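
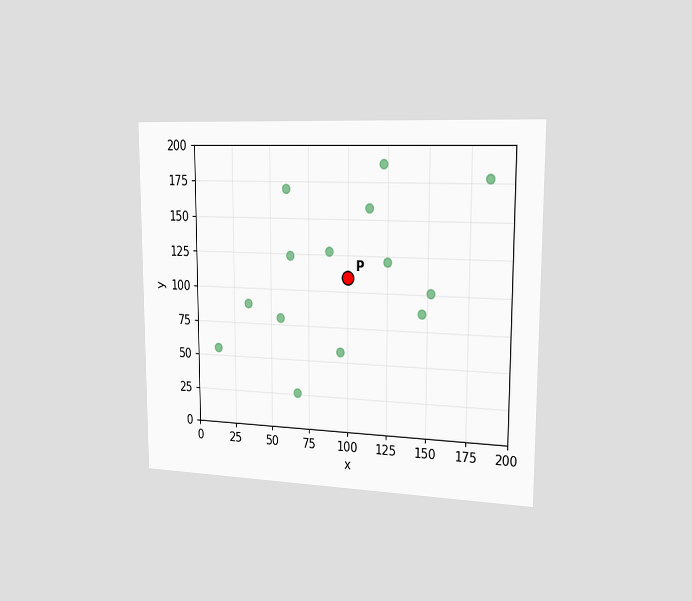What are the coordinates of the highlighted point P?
(100, 110)

The chart is viewed slightly from the right. Following the gridlines from P to each axis, P sits at (100, 110).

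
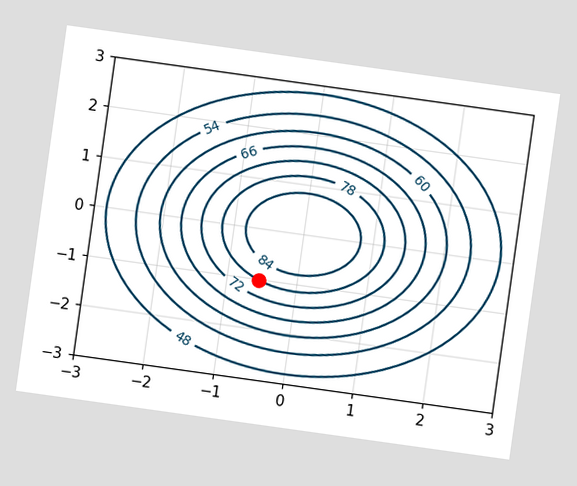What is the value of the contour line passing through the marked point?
78

The chart is tilted about 8° clockwise. The marked point sits on the contour labelled 78.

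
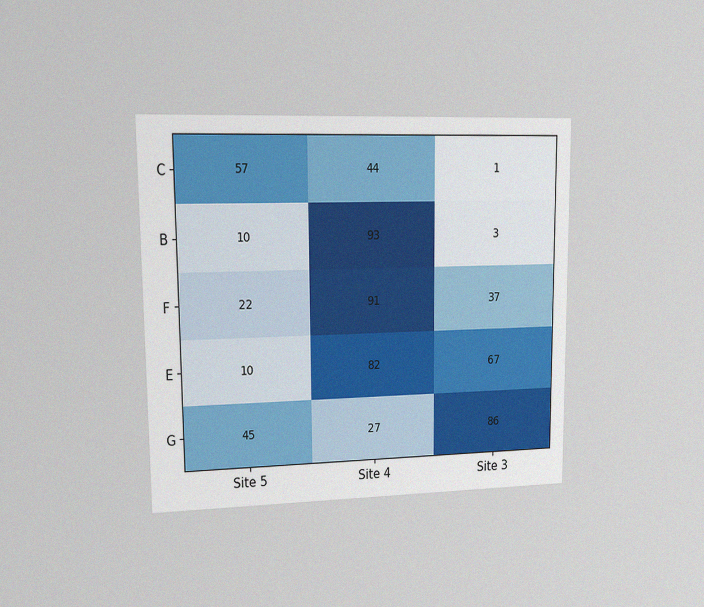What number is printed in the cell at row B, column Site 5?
10

The chart is viewed at a slight angle, with some photo noise. The (B, Site 5) cell reads 10.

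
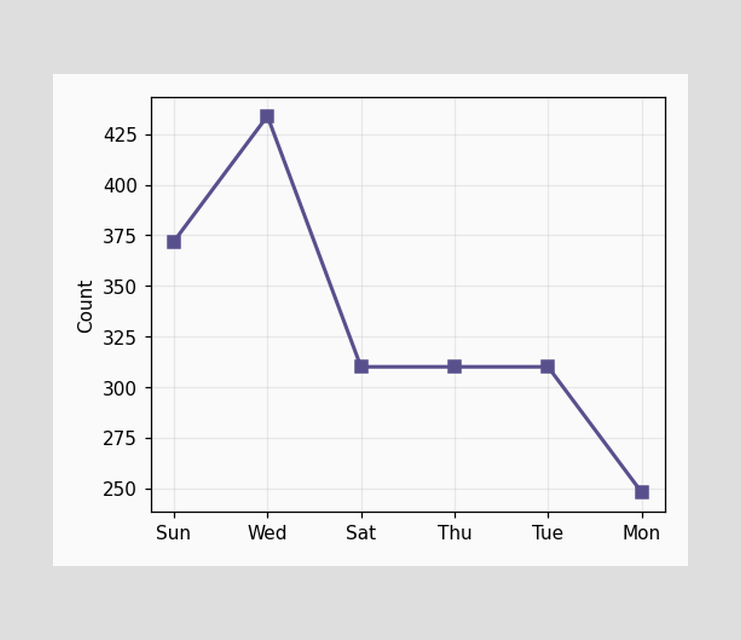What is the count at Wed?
At Wed, the line is at 434.

434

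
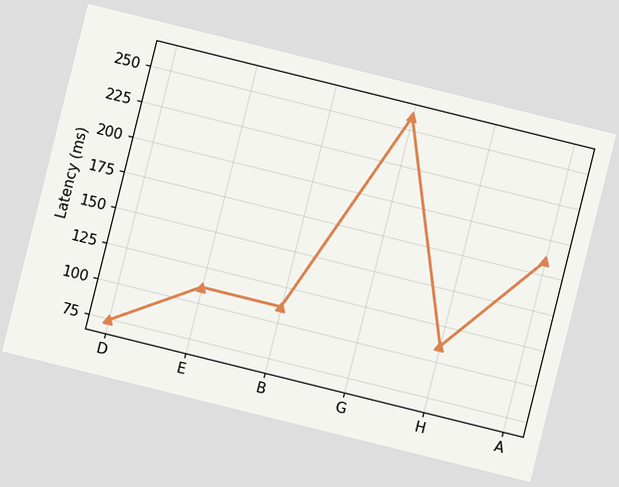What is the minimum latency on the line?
The chart is tilted about 14° clockwise. The lowest point is at D, and reading across to the y-axis gives 74ms.

74ms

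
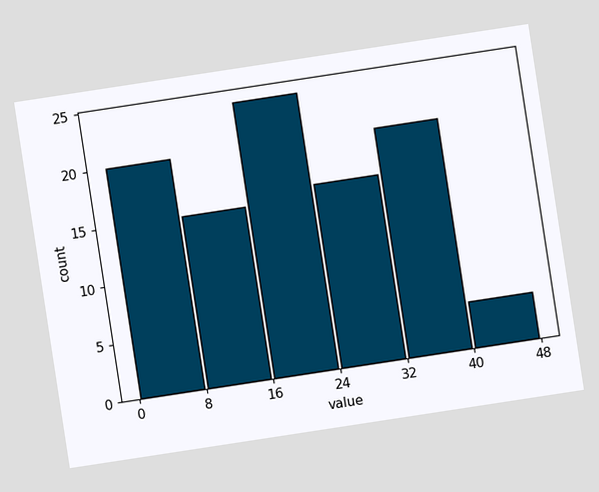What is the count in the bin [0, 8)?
The chart is tilted about 9° counter-clockwise. The [0, 8) bin has height 20.

20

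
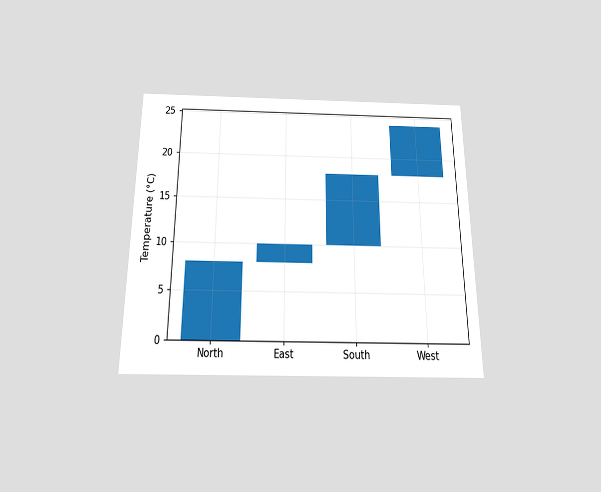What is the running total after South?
18°C

The chart is viewed slightly from below. After South the running total reaches 18°C.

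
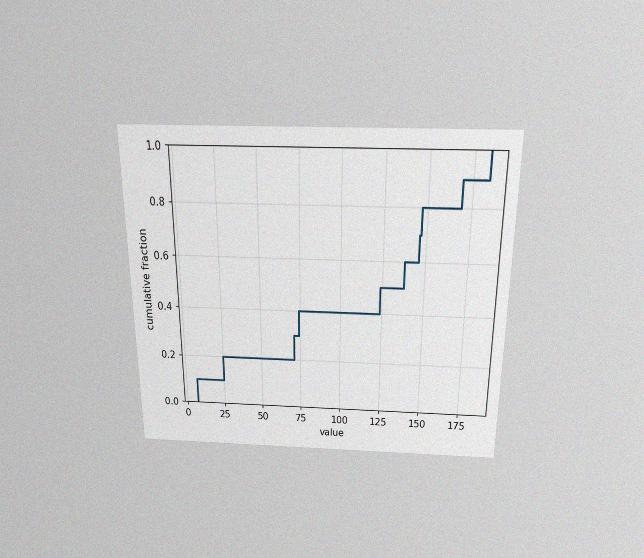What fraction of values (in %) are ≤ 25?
The chart is viewed slightly from above, with some photo noise. At x=25 the ECDF step is at 20%.

20%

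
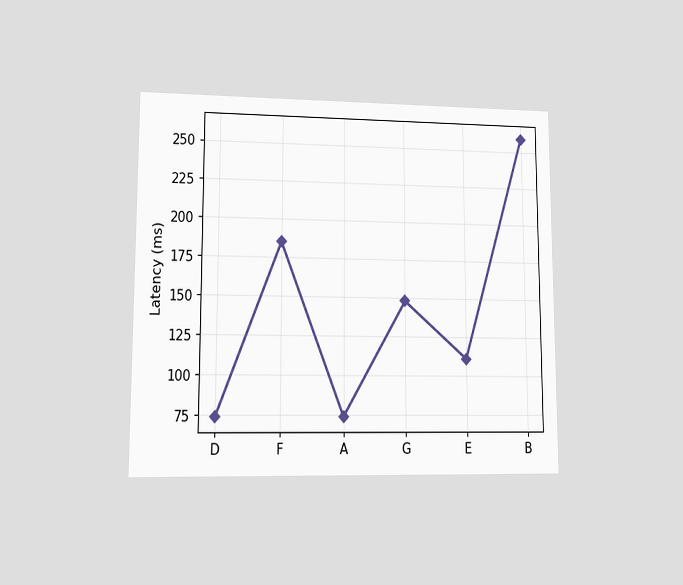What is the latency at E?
111ms

The chart is viewed at a slight angle. At E, the line is at 111ms.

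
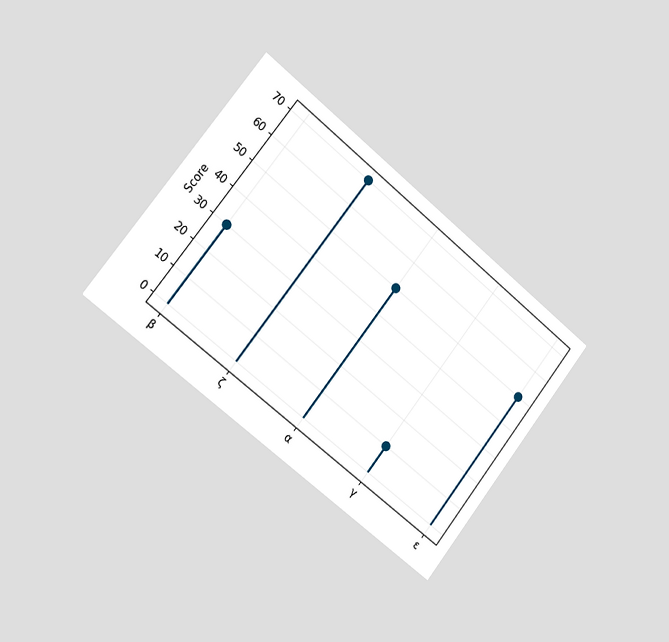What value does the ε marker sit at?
50

The chart is tilted about 38° clockwise and viewed slightly from the left. The ε marker sits at 50.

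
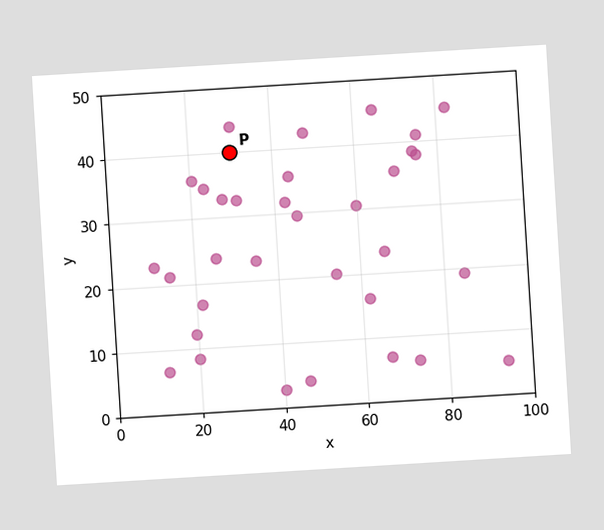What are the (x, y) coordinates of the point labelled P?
The chart is tilted about 4° counter-clockwise. Following the gridlines from P to each axis, P sits at (30, 40).

(30, 40)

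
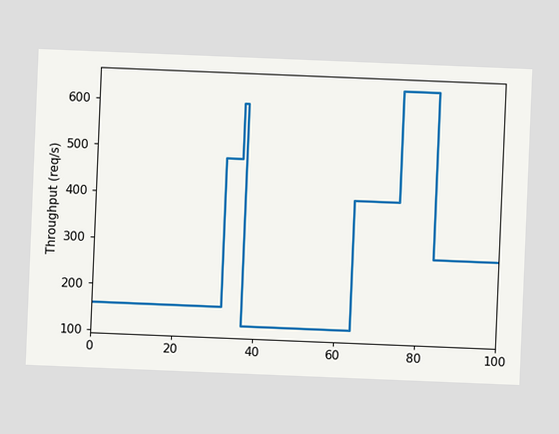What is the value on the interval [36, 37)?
The chart is tilted about 2° clockwise. On [36, 37) the step sits at 600req/s.

600req/s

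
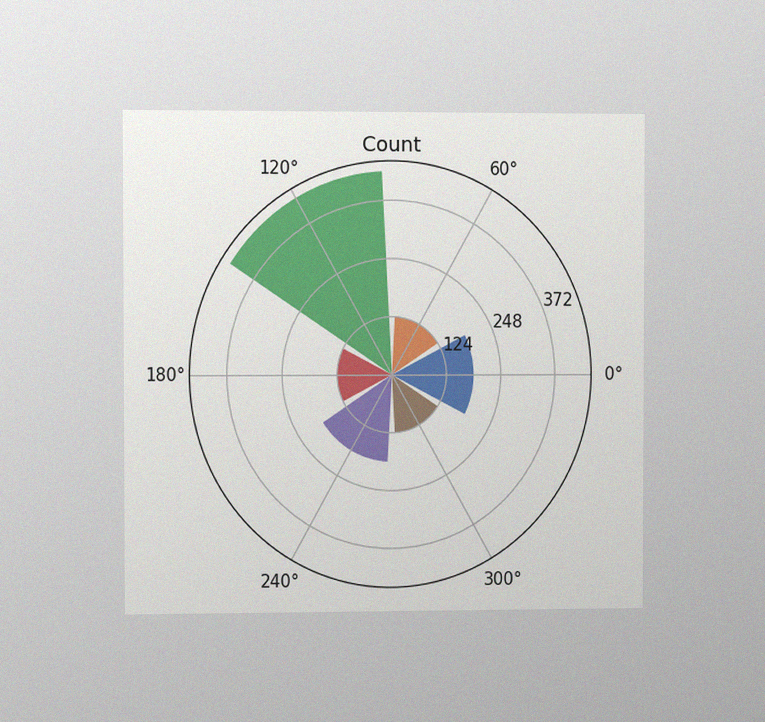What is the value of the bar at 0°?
186

The chart is viewed slightly from the left, with some photo noise. The bar at 0° reaches 186 on the radial axis.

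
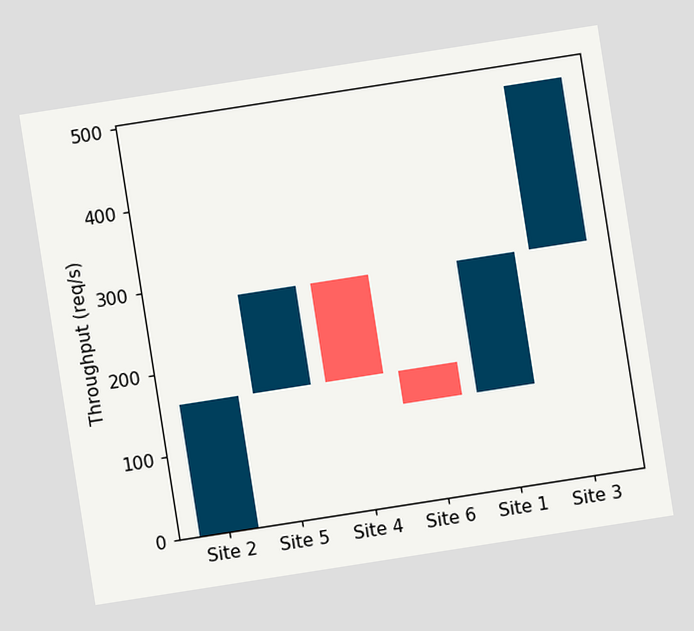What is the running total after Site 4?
The chart is tilted about 9° counter-clockwise. After Site 4 the running total reaches 160req/s.

160req/s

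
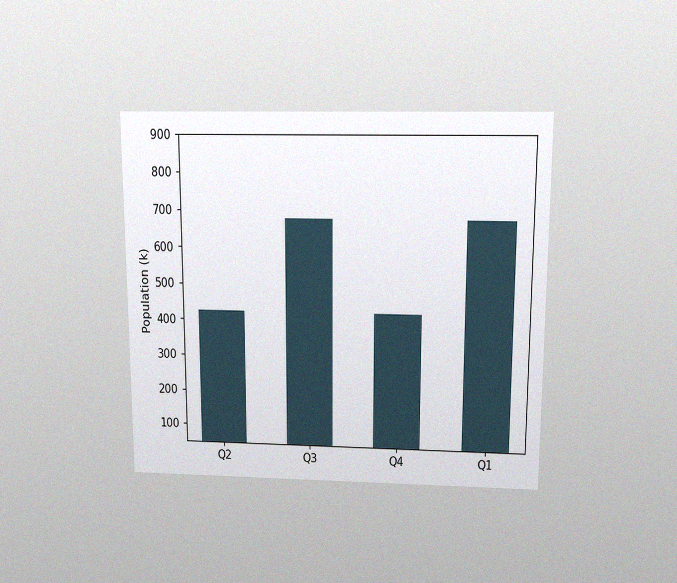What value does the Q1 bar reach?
680k

The chart is viewed slightly from above, with some photo noise. Reading along the chart's y-axis, the Q1 bar reaches 680k.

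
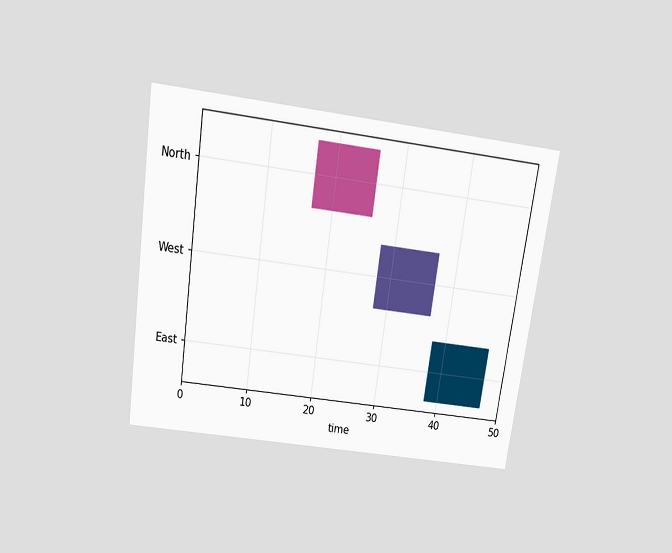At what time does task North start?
The chart is tilted about 8° clockwise and viewed slightly from above. The North bar begins at t=17.

17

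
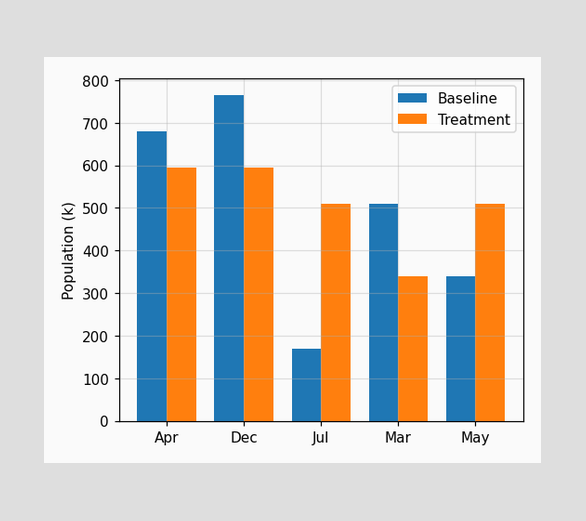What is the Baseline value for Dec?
The Baseline bar at Dec reaches 765k on the y-axis.

765k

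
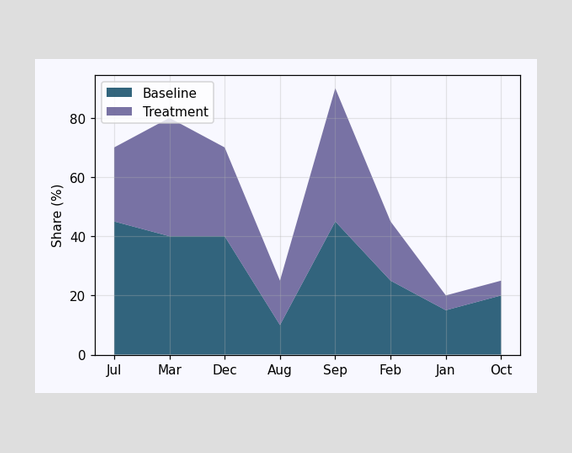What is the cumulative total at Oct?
The stacked total at Oct reaches 25%.

25%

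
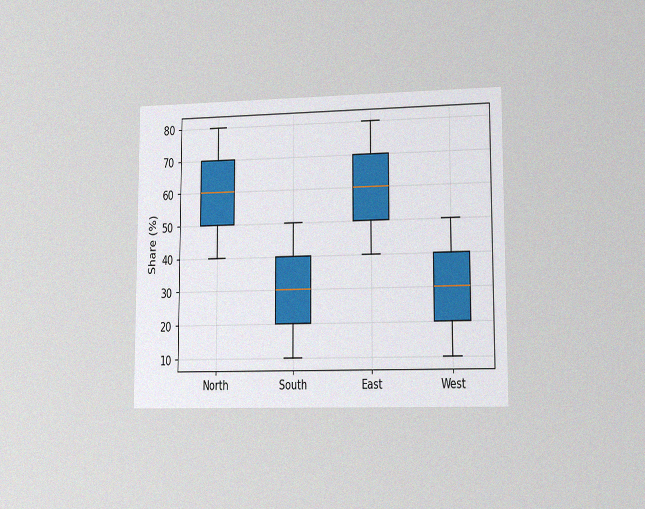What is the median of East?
The chart is viewed slightly from the right, with some photo noise. The median line in the East box sits at 60%.

60%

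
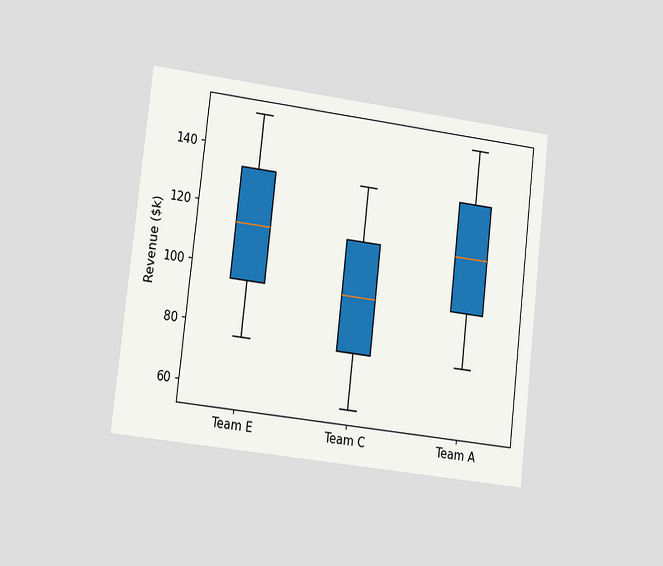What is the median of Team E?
The chart is tilted about 7° clockwise and viewed slightly from the left. The median line in the Team E box sits at $114k.

$114k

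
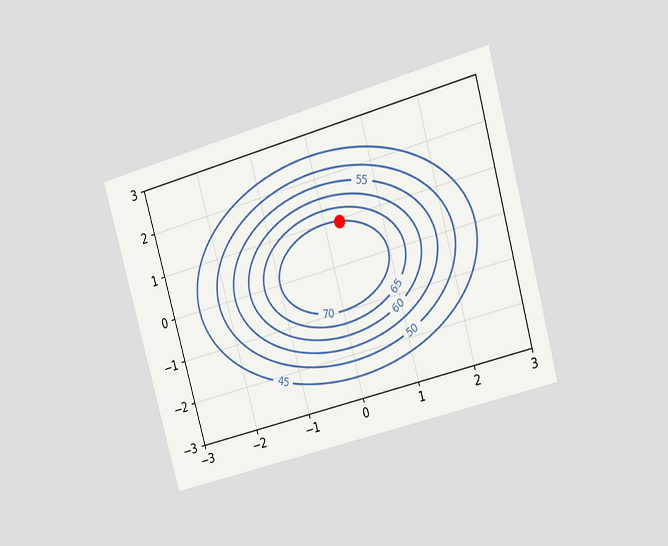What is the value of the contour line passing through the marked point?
70

The chart is tilted about 15° counter-clockwise and viewed at a slight angle. The marked point sits on the contour labelled 70.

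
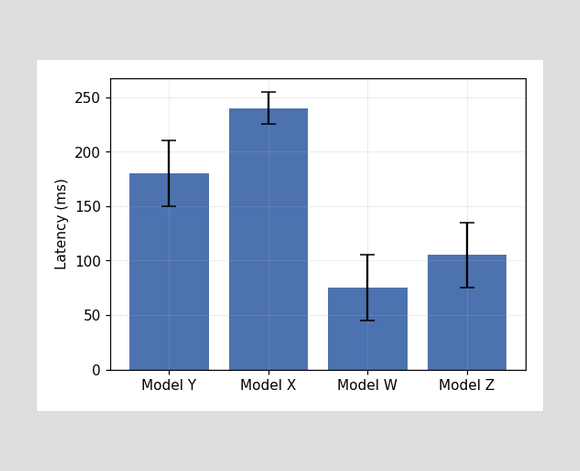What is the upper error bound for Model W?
The Model W bar's upper whisker reaches 105ms.

105ms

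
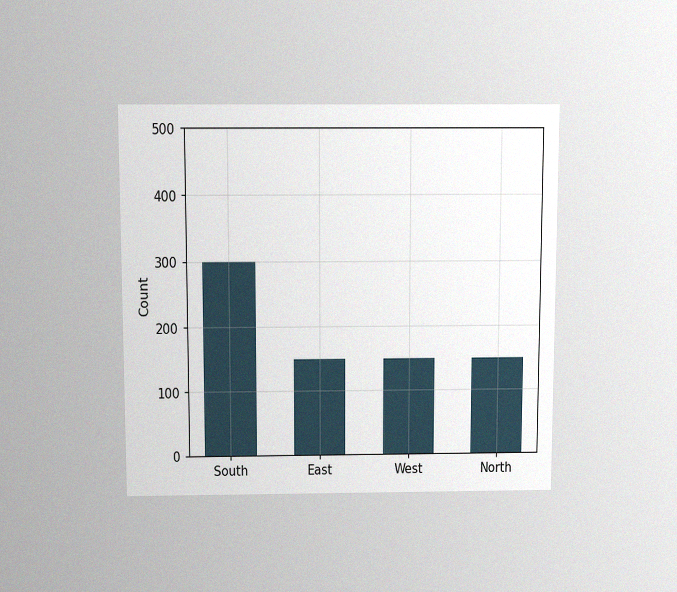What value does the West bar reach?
150

The chart is viewed slightly from above, with some photo noise. Reading along the chart's y-axis, the West bar reaches 150.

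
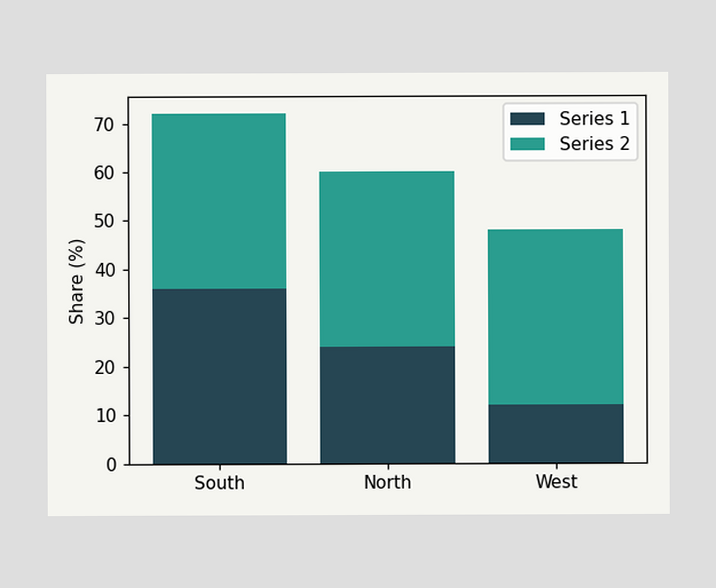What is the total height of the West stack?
48%

The West stack's top reaches 48% on the y-axis.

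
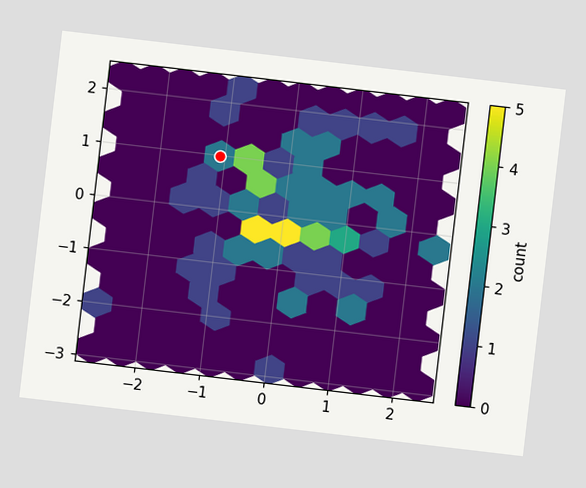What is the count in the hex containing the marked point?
2

The chart is tilted about 7° clockwise. The marked hex reads 2 on the colorbar.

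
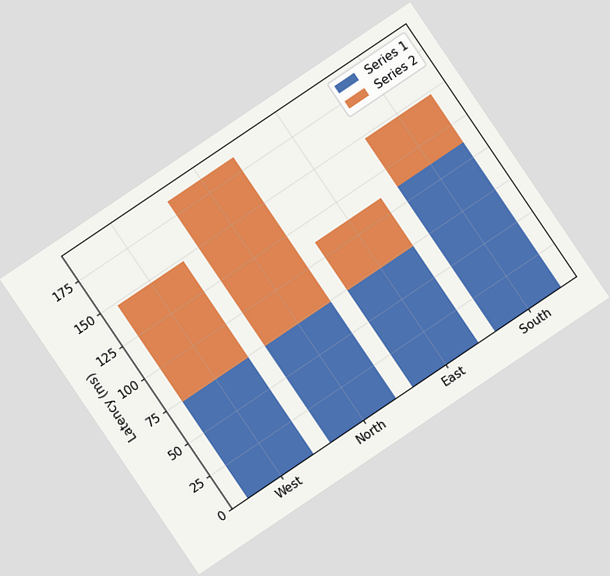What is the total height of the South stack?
148ms

The chart is tilted about 34° counter-clockwise. The South stack's top reaches 148ms on the y-axis.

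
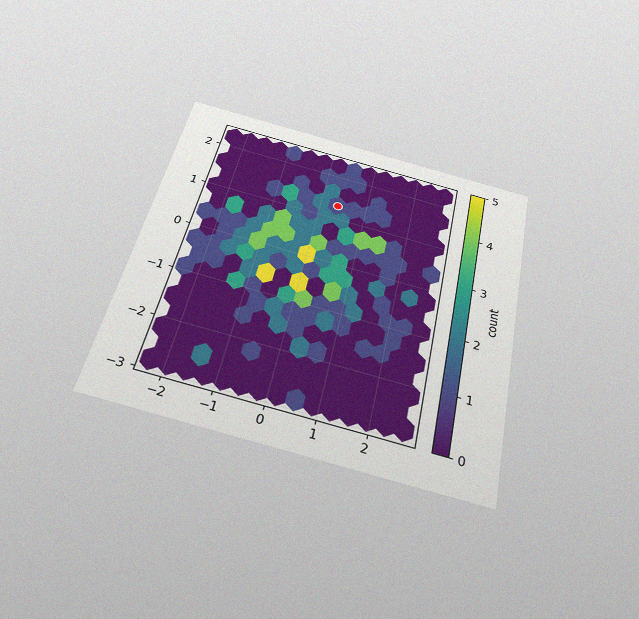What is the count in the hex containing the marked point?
The chart is tilted about 12° clockwise and viewed slightly from below, with some photo noise. The marked hex reads 1 on the colorbar.

1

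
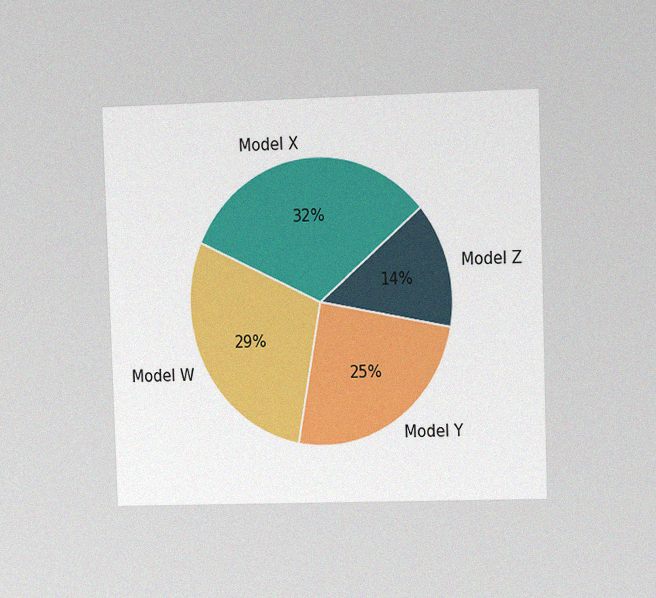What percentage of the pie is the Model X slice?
32%

The chart is viewed at a slight angle, with some photo noise. The Model X slice takes up 32% of the pie.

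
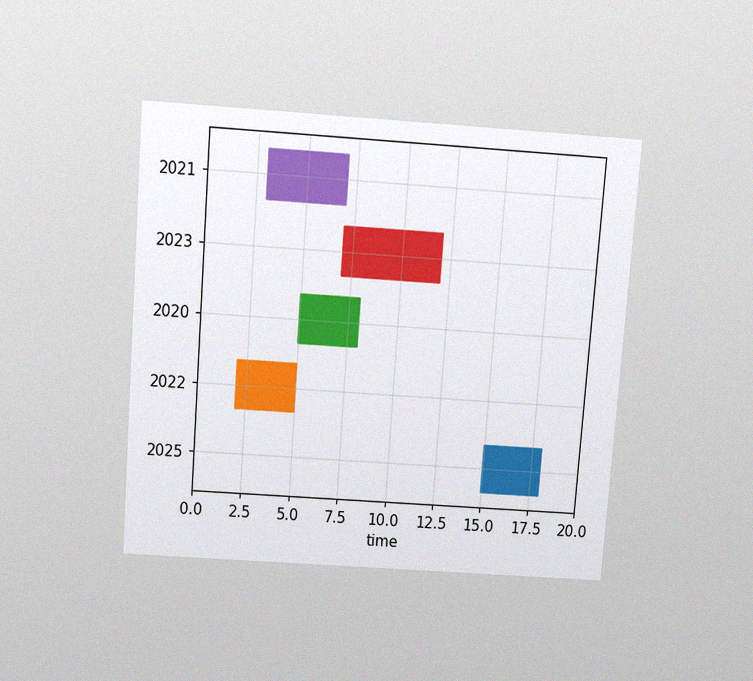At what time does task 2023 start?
The chart is tilted about 4° clockwise and viewed slightly from above, with some photo noise. The 2023 bar begins at t=7.

7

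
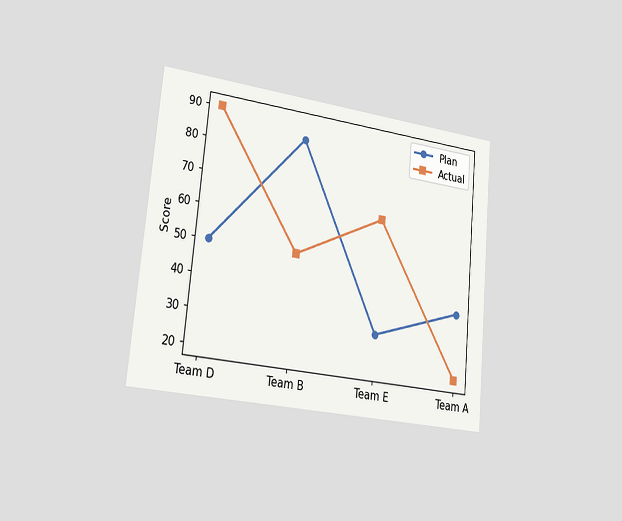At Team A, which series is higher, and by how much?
Plan, by 20

The chart is tilted about 5° clockwise and viewed slightly from the left. At Team A, Plan sits above the other line by 20.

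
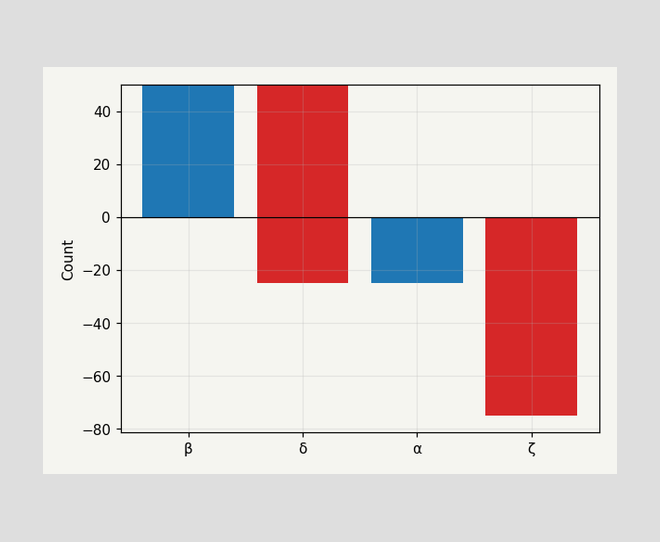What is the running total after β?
50

After β the running total reaches 50.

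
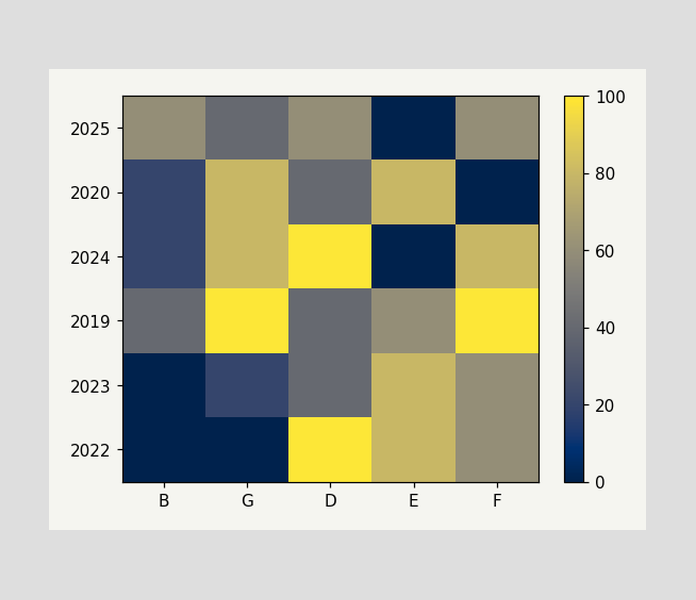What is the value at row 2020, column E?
80

Matching cell (2020, E) against the colorbar gives 80.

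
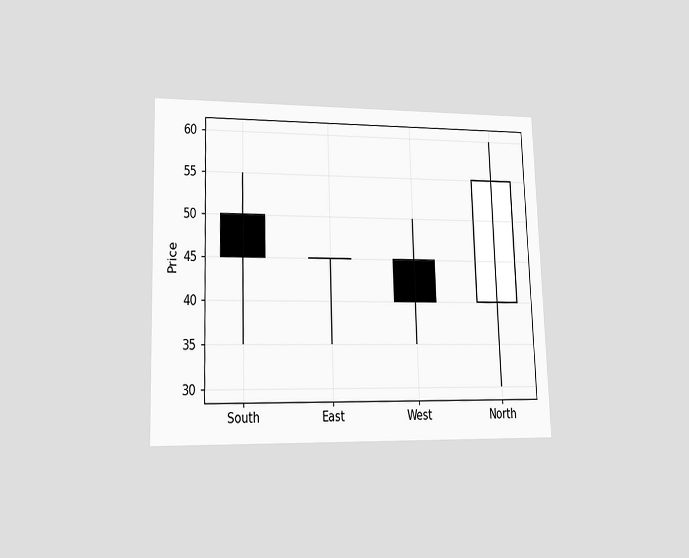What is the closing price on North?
The chart is viewed at a slight angle. The North candle closes at 55.

55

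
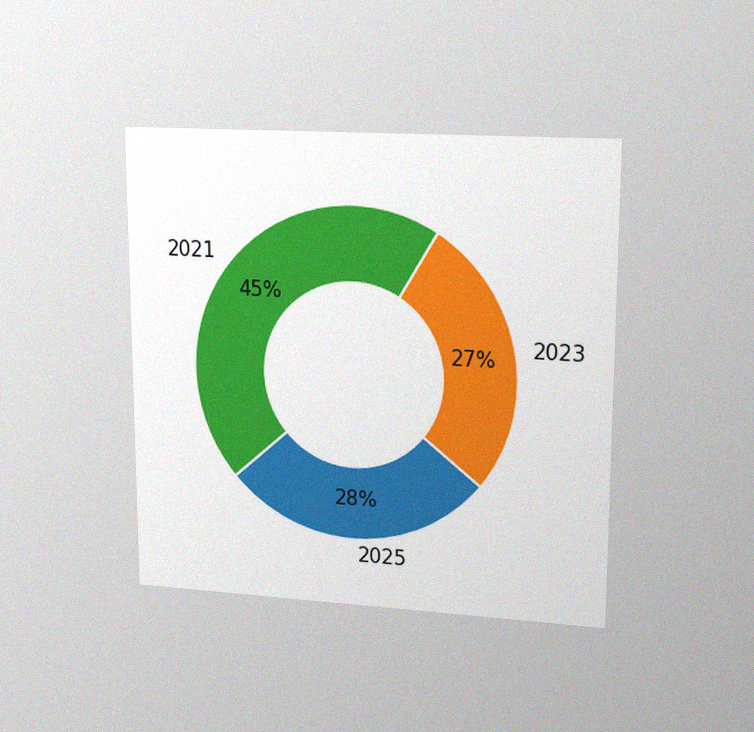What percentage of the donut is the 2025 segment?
28%

The chart is viewed at a slight angle, with some photo noise. The 2025 segment takes up 28% of the ring.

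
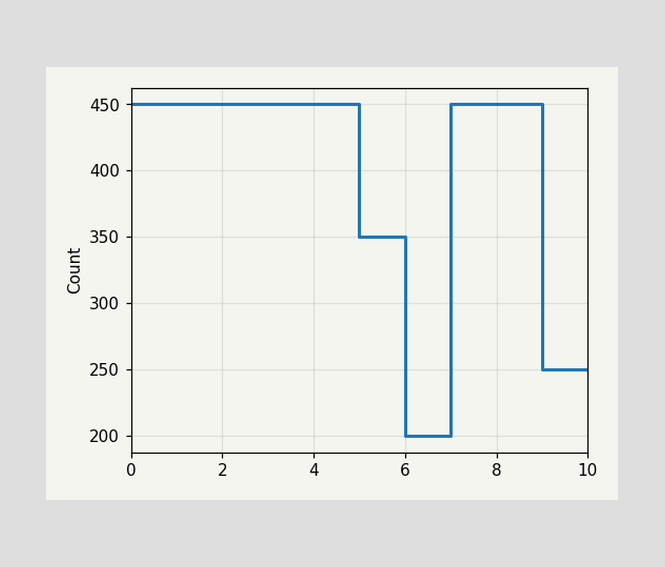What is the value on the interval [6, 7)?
On [6, 7) the step sits at 200.

200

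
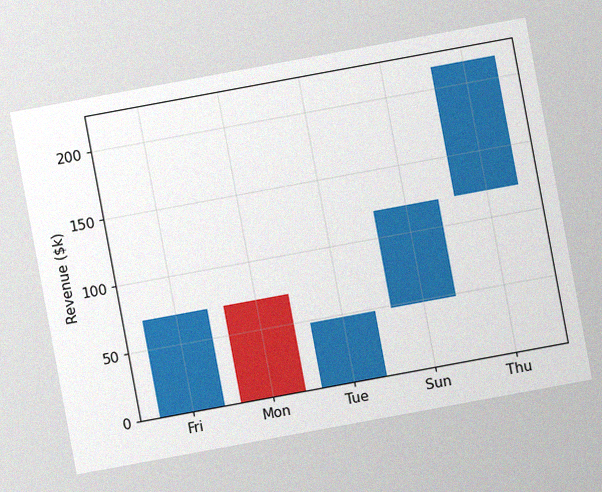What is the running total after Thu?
$216k

The chart is tilted about 10° counter-clockwise, with some photo noise. After Thu the running total reaches $216k.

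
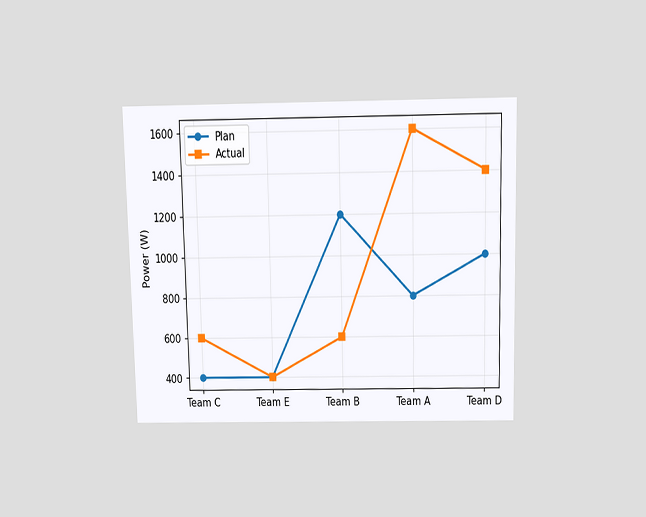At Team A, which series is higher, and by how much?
The chart is viewed slightly from above. At Team A, Actual sits above the other line by 800W.

Actual, by 800W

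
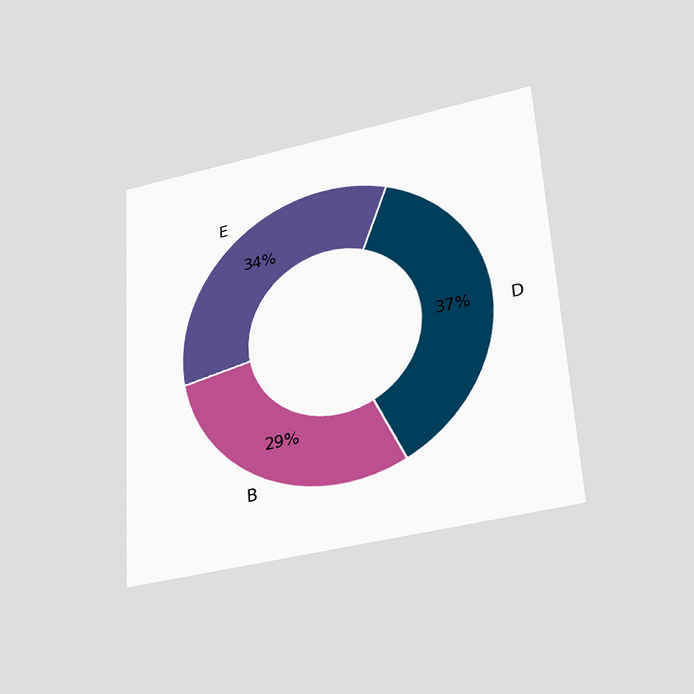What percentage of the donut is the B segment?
29%

The chart is tilted about 3° counter-clockwise and viewed slightly from below. The B segment takes up 29% of the ring.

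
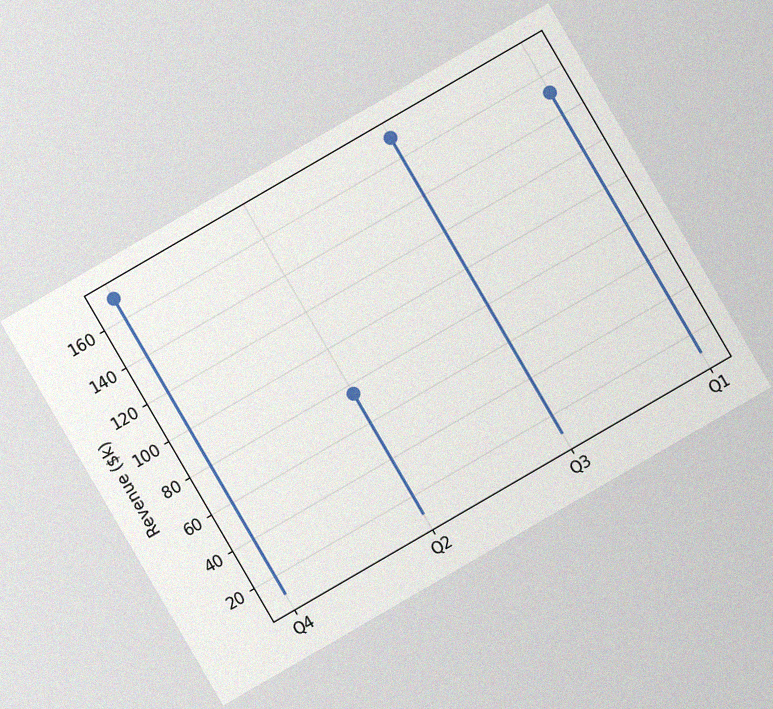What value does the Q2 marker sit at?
$76k

The chart is tilted about 30° counter-clockwise, with some photo noise. The Q2 marker sits at $76k.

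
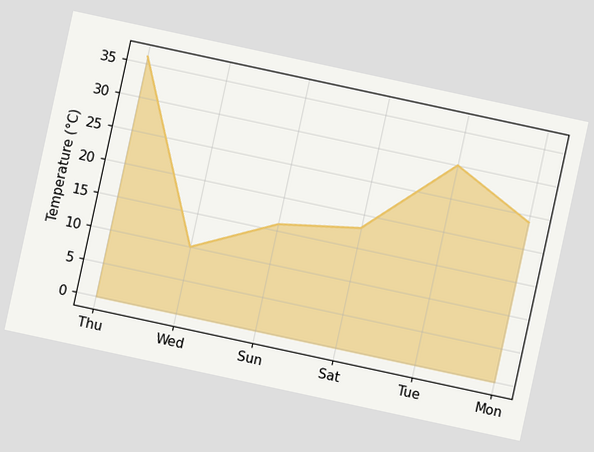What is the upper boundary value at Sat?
The chart is tilted about 12° clockwise. At Sat the upper boundary is at 18°C.

18°C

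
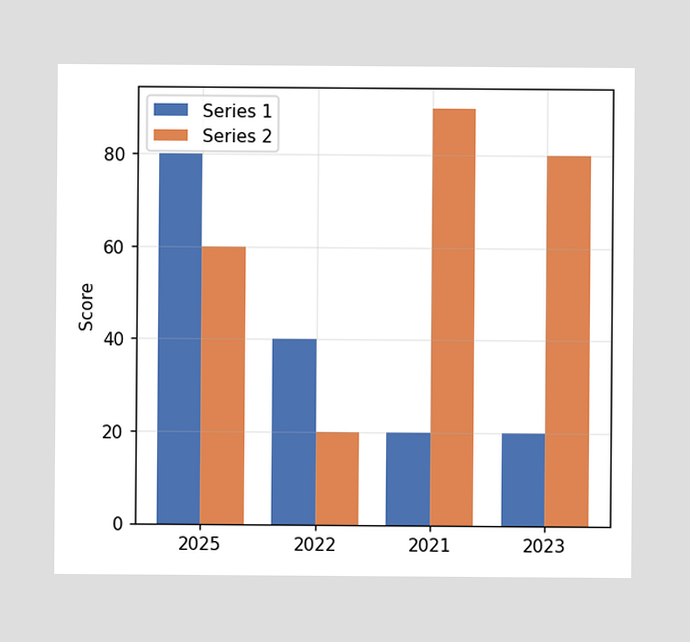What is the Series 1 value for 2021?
20

The Series 1 bar at 2021 reaches 20 on the y-axis.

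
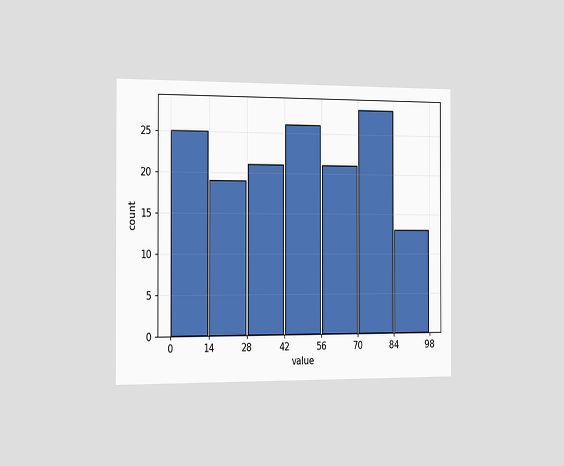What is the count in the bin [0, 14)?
25

The chart is viewed slightly from the left. The [0, 14) bin has height 25.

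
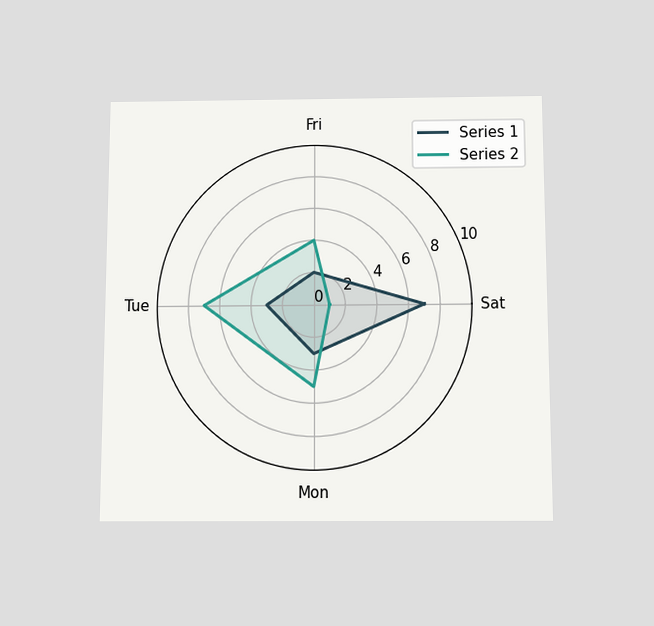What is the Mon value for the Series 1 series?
3

The chart is viewed slightly from below. On the Mon axis, Series 1 reaches 3.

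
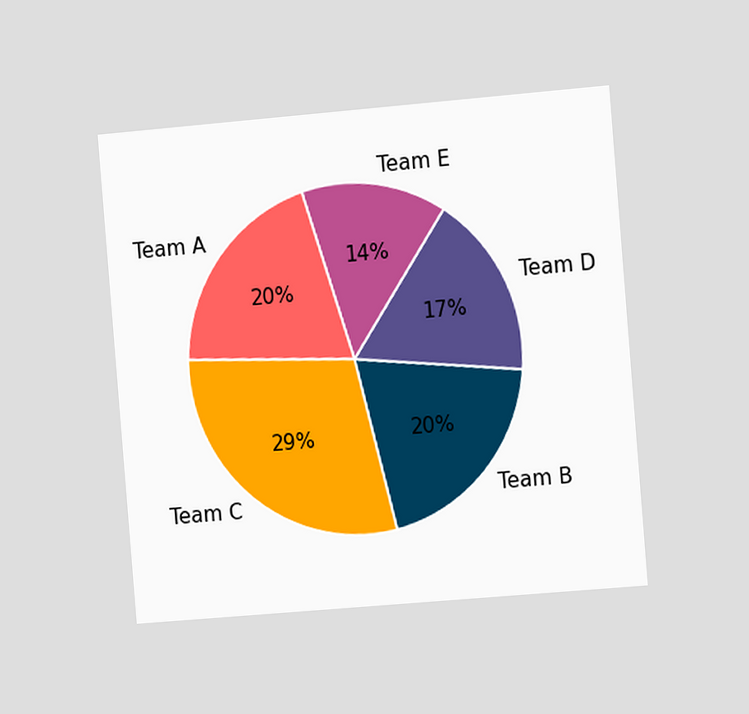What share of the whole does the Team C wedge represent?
The chart is tilted about 5° counter-clockwise and viewed slightly from the right. The Team C slice takes up 29% of the pie.

29%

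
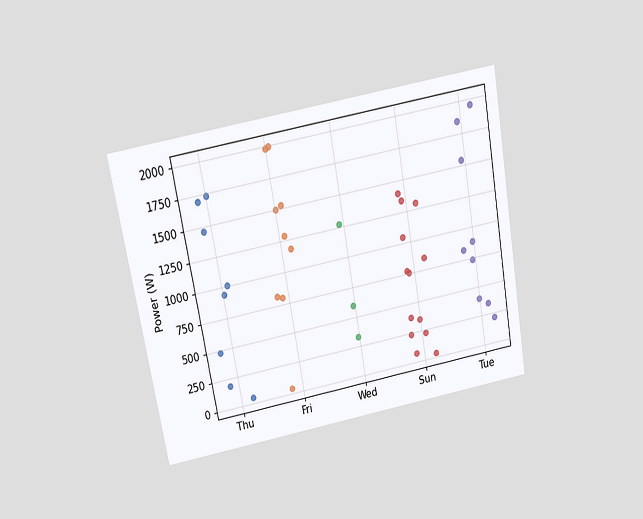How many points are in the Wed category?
3

The chart is tilted about 10° counter-clockwise and viewed slightly from above. Counting the markers in the Wed column gives 3.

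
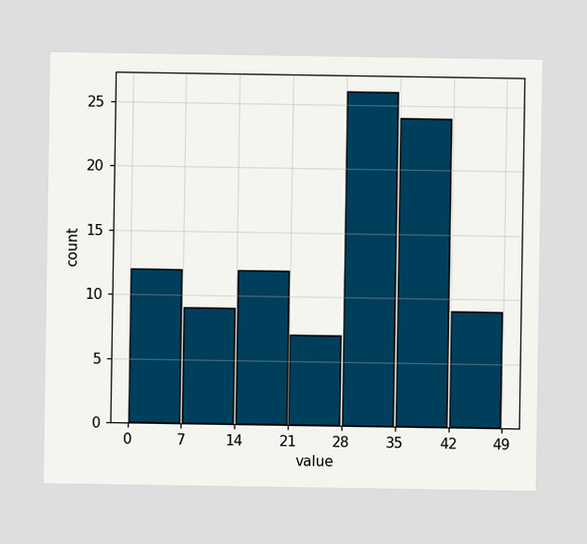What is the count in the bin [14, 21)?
The [14, 21) bin has height 12.

12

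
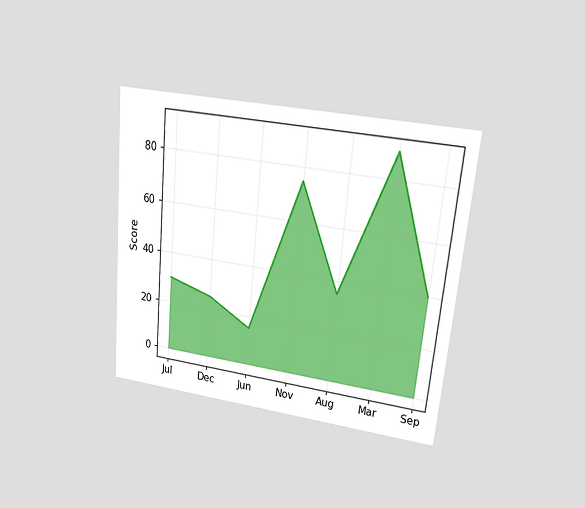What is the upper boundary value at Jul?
The chart is tilted about 5° clockwise and viewed at a slight angle. At Jul the upper boundary is at 30.

30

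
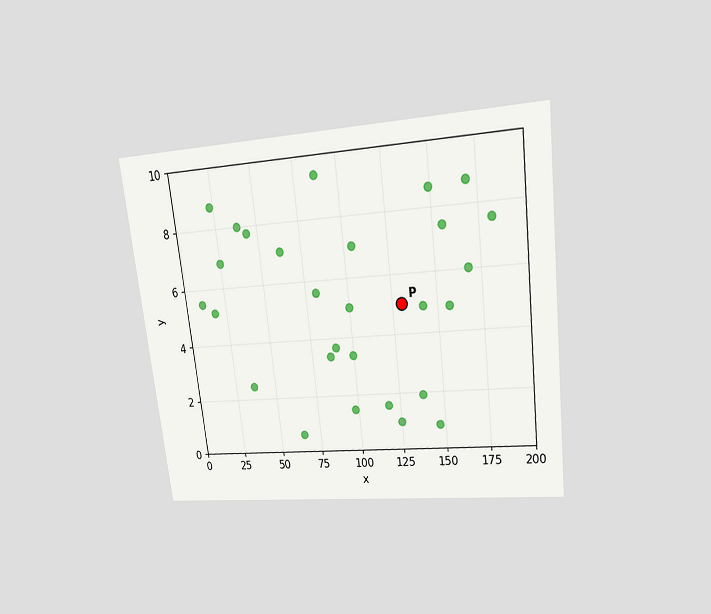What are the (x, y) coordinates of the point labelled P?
(130, 5)

The chart is tilted about 7° counter-clockwise and viewed at a slight angle. Following the gridlines from P to each axis, P sits at (130, 5).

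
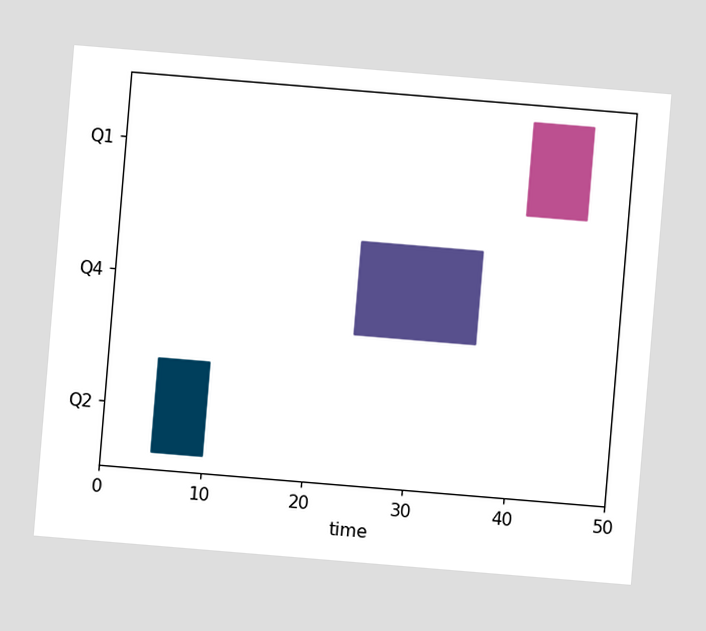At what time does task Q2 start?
5

The chart is tilted about 5° clockwise. The Q2 bar begins at t=5.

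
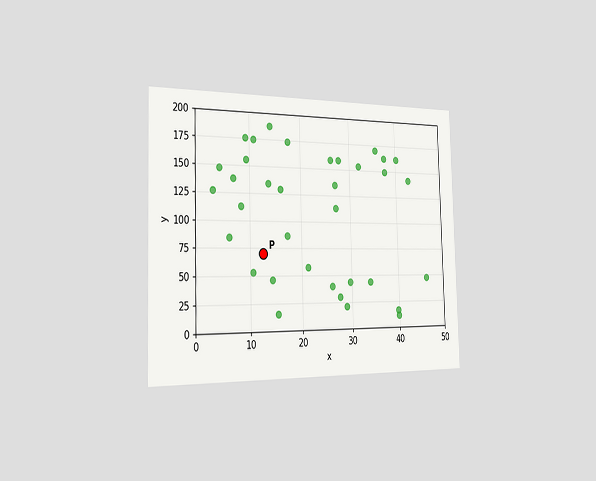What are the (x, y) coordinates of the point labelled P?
(12.5, 70)

The chart is viewed slightly from the left. Following the gridlines from P to each axis, P sits at (12.5, 70).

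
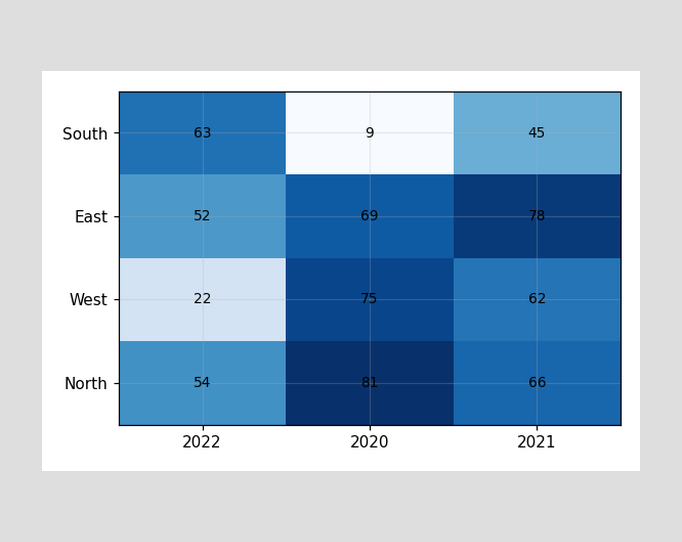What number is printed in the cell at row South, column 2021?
45

The (South, 2021) cell reads 45.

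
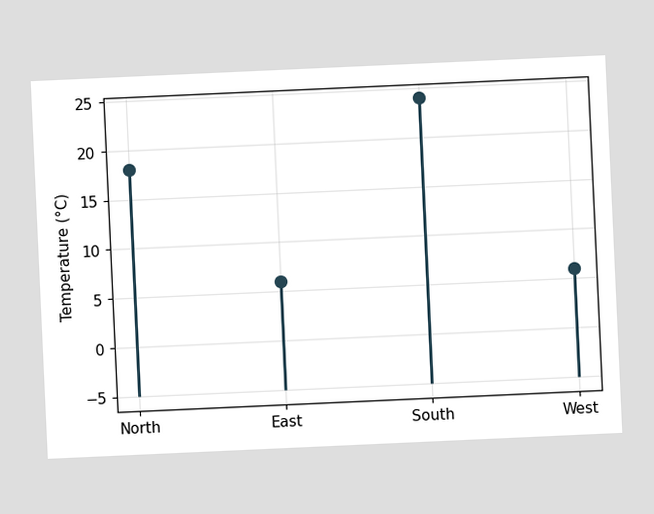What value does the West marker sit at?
6°C

The chart is tilted about 3° counter-clockwise. The West marker sits at 6°C.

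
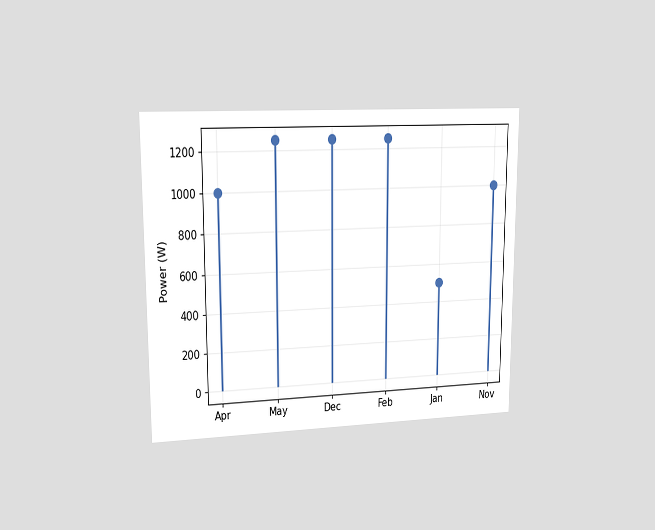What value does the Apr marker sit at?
The chart is viewed at a slight angle. The Apr marker sits at 1000W.

1000W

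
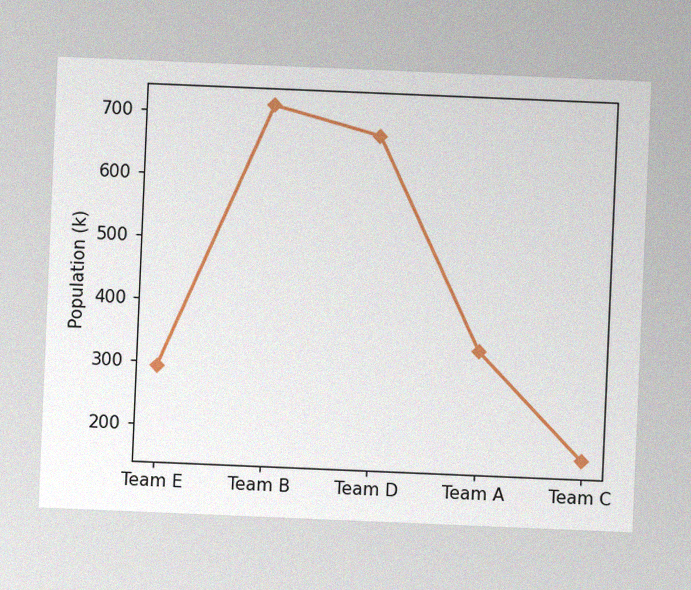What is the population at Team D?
The chart is tilted about 2° clockwise, with some photo noise. At Team D, the line is at 672k.

672k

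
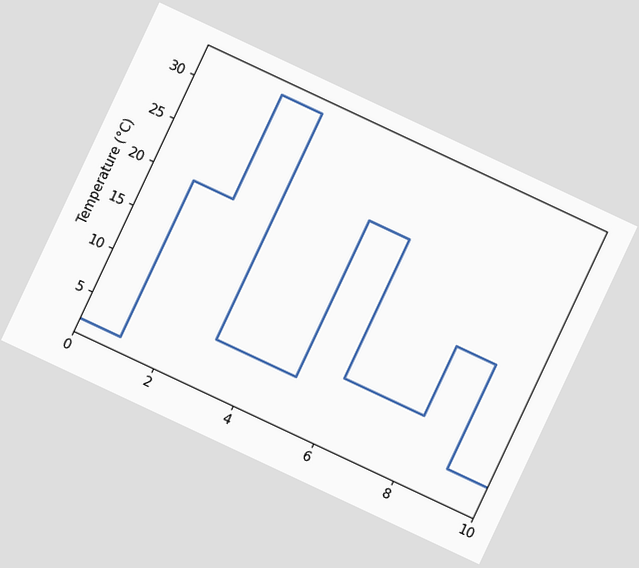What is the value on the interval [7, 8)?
8°C

The chart is tilted about 25° clockwise. On [7, 8) the step sits at 8°C.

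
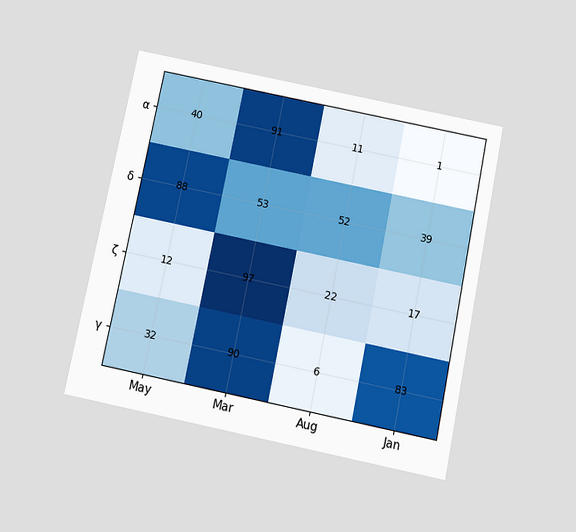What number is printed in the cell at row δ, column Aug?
The chart is tilted about 12° clockwise and viewed slightly from below. The (δ, Aug) cell reads 52.

52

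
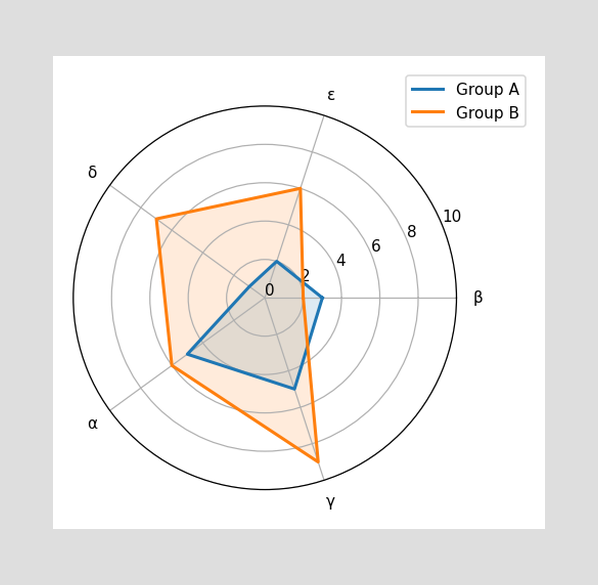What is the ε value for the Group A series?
On the ε axis, Group A reaches 2.

2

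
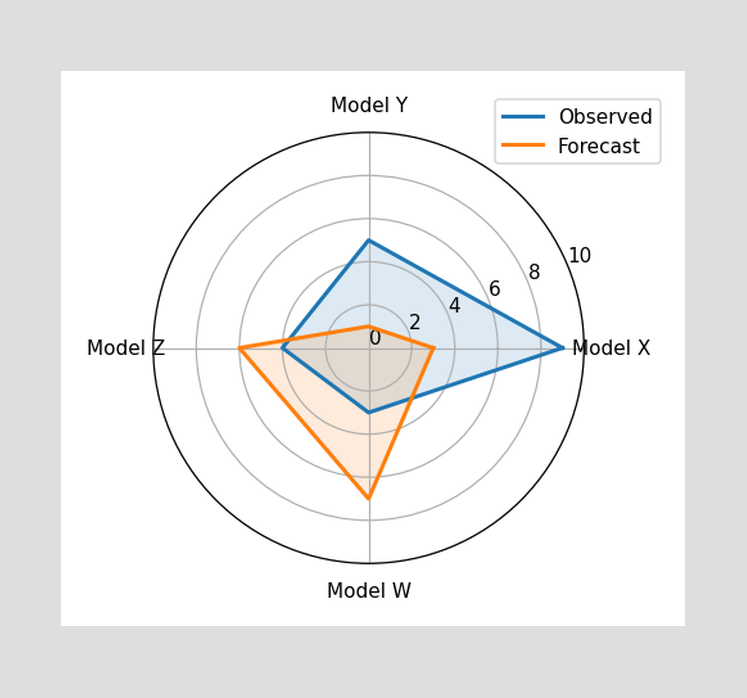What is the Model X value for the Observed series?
On the Model X axis, Observed reaches 9.

9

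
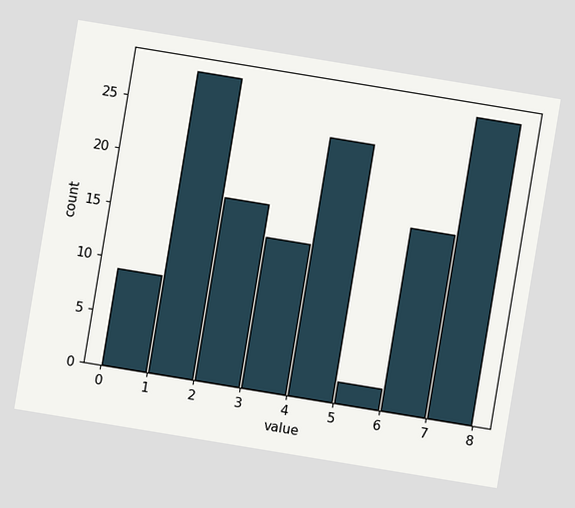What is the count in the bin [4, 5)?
24

The chart is tilted about 9° clockwise. The [4, 5) bin has height 24.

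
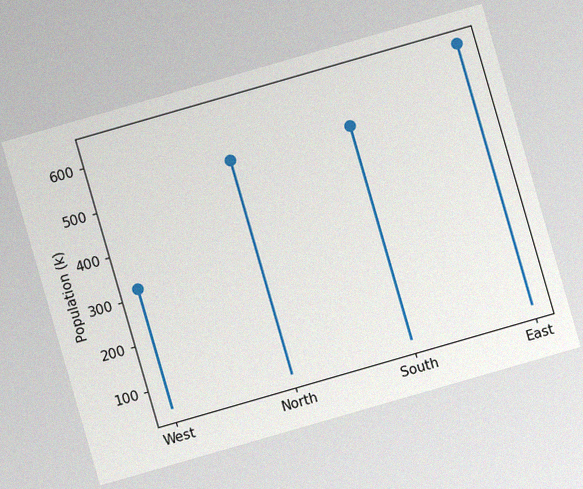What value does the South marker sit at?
530k

The chart is tilted about 16° counter-clockwise, with some photo noise. The South marker sits at 530k.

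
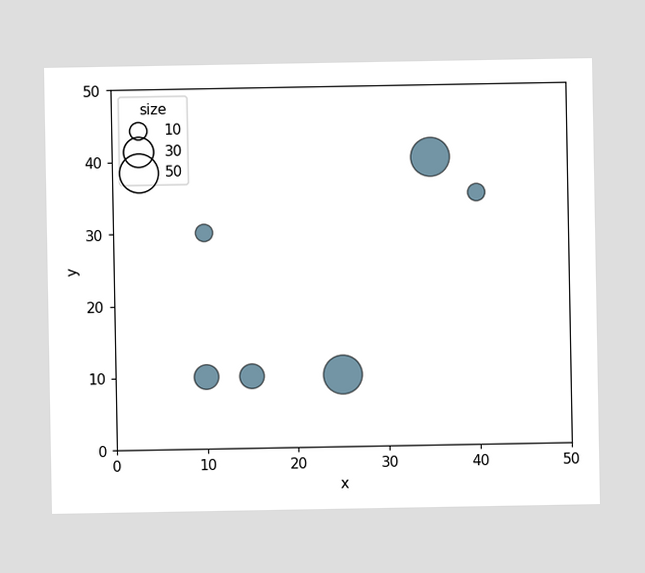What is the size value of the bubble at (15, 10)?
20

Matching the bubble at (15, 10) against the size legend gives 20.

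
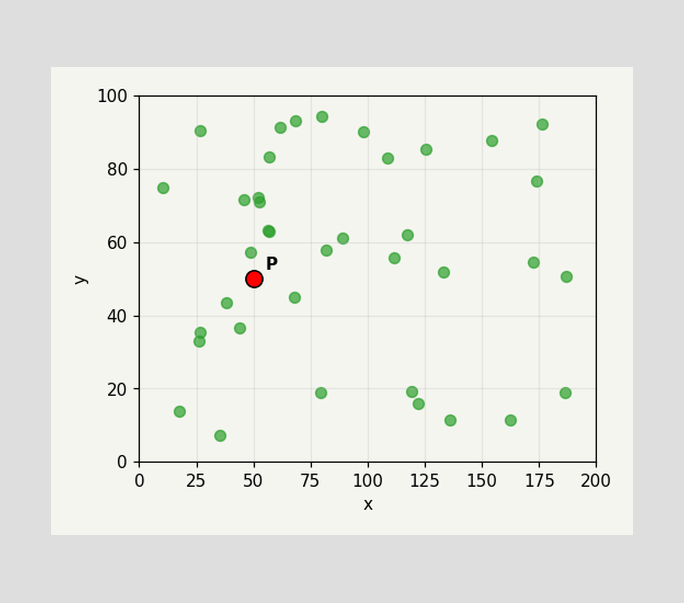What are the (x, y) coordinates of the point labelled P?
(50, 50)

Following the gridlines from P to each axis, P sits at (50, 50).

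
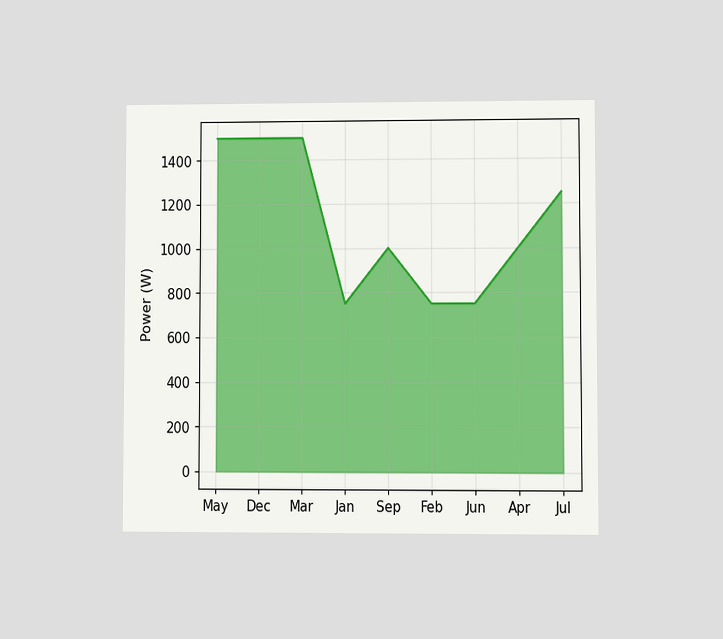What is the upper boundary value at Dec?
The chart is viewed at a slight angle. At Dec the upper boundary is at 1500W.

1500W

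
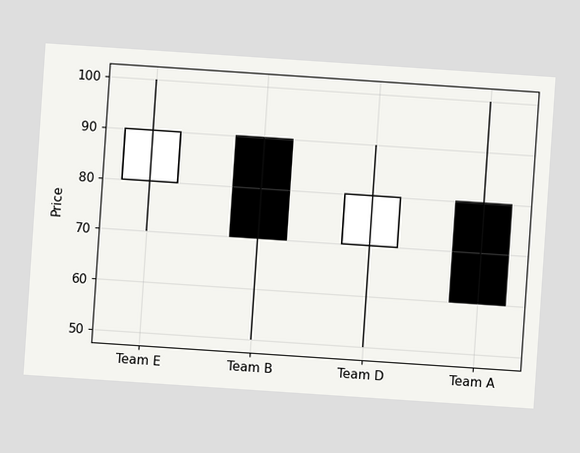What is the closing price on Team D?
80

The chart is tilted about 4° clockwise. The Team D candle closes at 80.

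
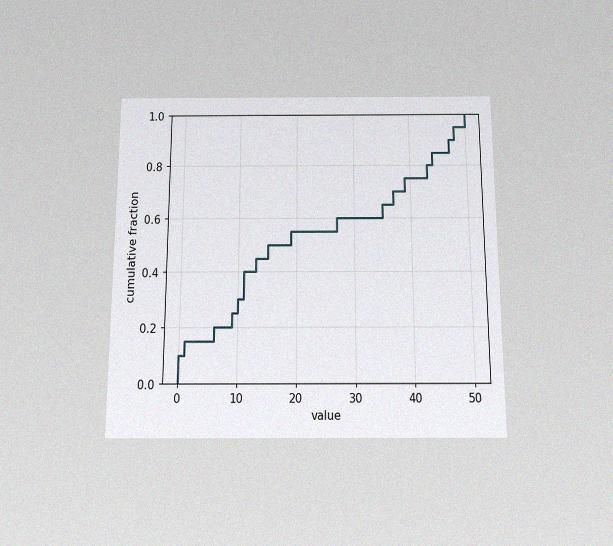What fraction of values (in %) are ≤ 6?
The chart is viewed slightly from below, with some photo noise. At x=6 the ECDF step is at 20%.

20%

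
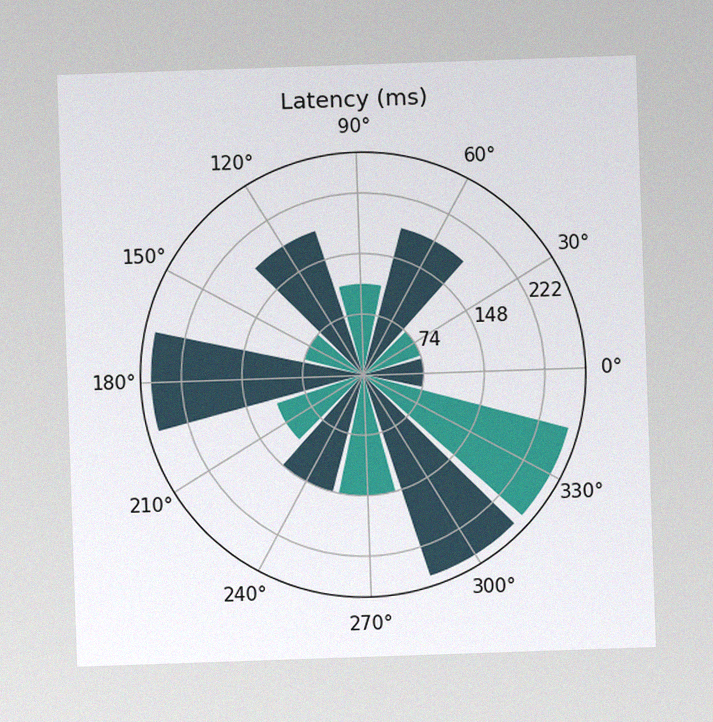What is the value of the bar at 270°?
The image has some photo noise and uneven lighting. The bar at 270° reaches 148ms on the radial axis.

148ms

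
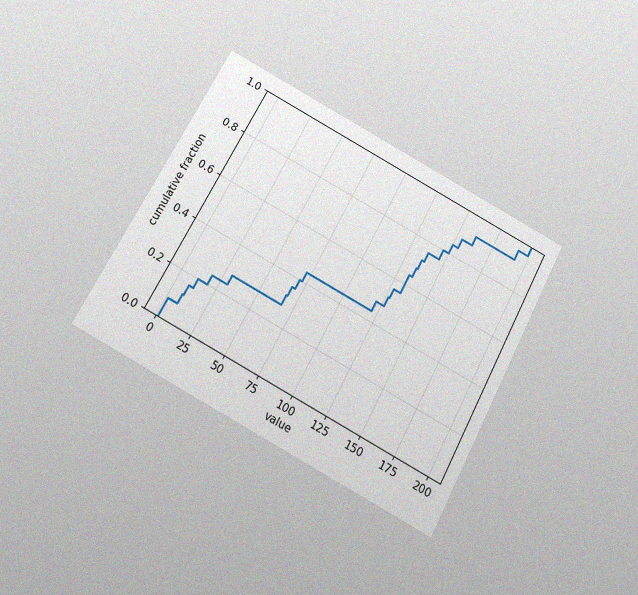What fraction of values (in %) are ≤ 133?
64%

The chart is tilted about 28° clockwise and viewed slightly from below, with some photo noise. At x=133 the ECDF step is at 64%.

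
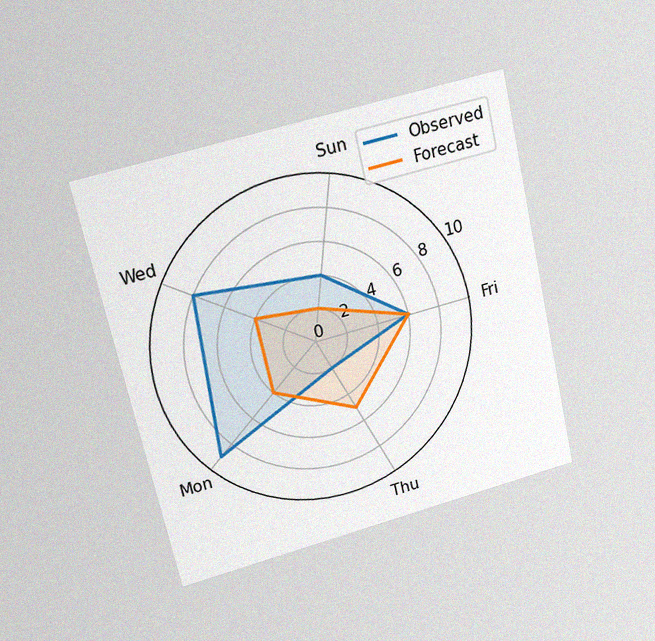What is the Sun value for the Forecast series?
The chart is tilted about 13° counter-clockwise and viewed at a slight angle, with some photo noise. On the Sun axis, Forecast reaches 2.

2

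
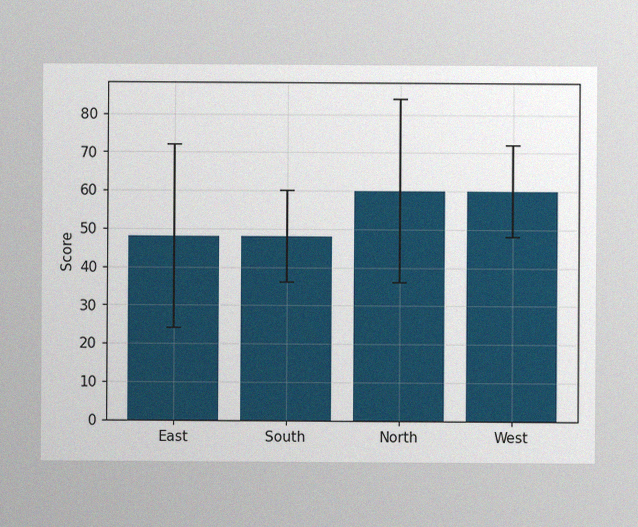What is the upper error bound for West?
72

The image has some photo noise and uneven lighting. The West bar's upper whisker reaches 72.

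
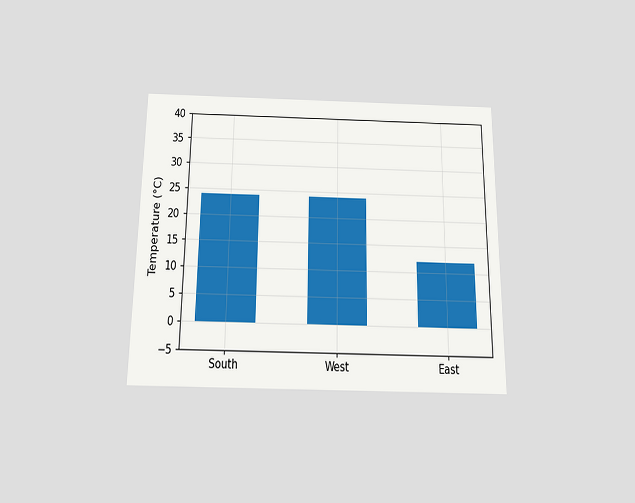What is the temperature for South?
24°C

The chart is viewed slightly from below. Reading along the chart's y-axis, the South bar reaches 24°C.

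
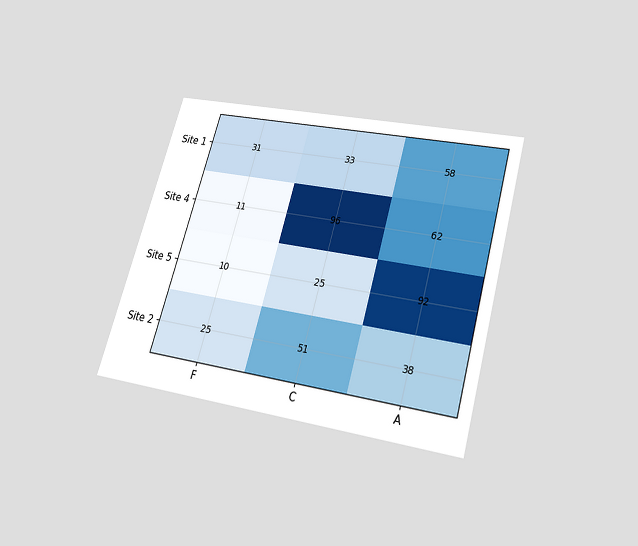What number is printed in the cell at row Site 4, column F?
11

The chart is tilted about 16° clockwise and viewed slightly from below. The (Site 4, F) cell reads 11.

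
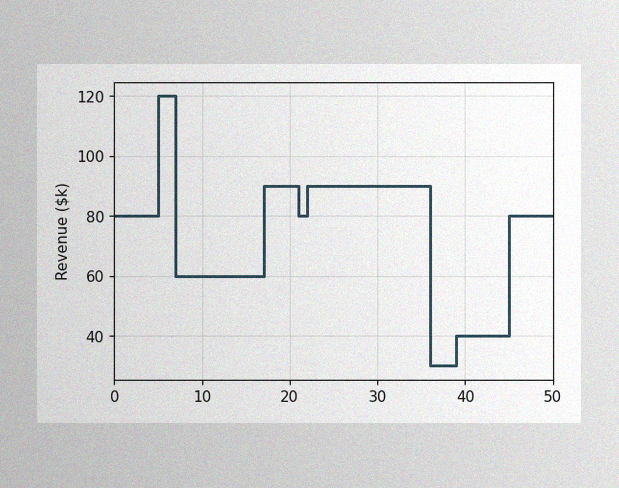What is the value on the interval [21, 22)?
The image has some photo noise and uneven lighting. On [21, 22) the step sits at $80k.

$80k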